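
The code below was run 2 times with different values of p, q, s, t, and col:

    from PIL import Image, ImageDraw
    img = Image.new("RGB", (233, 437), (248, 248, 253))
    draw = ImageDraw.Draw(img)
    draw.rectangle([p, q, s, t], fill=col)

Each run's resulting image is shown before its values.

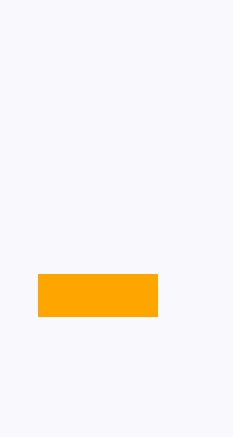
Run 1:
p = 38, q = 274, s = 157, t = 316, col = 'orange'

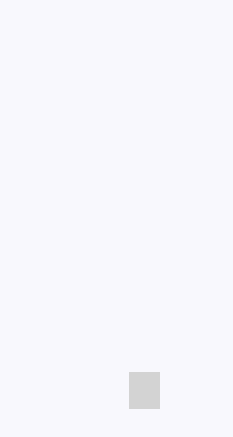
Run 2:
p = 129
q = 372
s = 159
t = 408
col = 'lightgray'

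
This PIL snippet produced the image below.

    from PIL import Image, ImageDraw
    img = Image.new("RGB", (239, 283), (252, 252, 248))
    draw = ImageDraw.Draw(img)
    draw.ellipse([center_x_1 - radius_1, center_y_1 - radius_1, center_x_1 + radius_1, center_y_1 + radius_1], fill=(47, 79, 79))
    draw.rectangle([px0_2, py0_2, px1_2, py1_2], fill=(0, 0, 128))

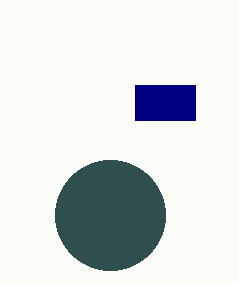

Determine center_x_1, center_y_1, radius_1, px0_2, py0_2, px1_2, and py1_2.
center_x_1 = 110
center_y_1 = 215
radius_1 = 55
px0_2 = 135
py0_2 = 85
px1_2 = 195
py1_2 = 120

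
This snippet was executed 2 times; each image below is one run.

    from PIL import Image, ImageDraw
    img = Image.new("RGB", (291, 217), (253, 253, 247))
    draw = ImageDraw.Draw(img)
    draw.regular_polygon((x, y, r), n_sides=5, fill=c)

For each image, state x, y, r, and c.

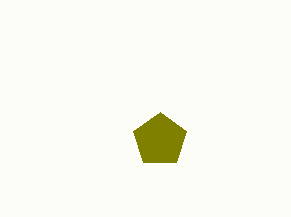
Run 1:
x = 160
y = 140
r = 28
c = 'olive'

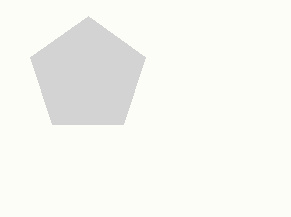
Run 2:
x = 88, y = 76, r = 60, c = 'lightgray'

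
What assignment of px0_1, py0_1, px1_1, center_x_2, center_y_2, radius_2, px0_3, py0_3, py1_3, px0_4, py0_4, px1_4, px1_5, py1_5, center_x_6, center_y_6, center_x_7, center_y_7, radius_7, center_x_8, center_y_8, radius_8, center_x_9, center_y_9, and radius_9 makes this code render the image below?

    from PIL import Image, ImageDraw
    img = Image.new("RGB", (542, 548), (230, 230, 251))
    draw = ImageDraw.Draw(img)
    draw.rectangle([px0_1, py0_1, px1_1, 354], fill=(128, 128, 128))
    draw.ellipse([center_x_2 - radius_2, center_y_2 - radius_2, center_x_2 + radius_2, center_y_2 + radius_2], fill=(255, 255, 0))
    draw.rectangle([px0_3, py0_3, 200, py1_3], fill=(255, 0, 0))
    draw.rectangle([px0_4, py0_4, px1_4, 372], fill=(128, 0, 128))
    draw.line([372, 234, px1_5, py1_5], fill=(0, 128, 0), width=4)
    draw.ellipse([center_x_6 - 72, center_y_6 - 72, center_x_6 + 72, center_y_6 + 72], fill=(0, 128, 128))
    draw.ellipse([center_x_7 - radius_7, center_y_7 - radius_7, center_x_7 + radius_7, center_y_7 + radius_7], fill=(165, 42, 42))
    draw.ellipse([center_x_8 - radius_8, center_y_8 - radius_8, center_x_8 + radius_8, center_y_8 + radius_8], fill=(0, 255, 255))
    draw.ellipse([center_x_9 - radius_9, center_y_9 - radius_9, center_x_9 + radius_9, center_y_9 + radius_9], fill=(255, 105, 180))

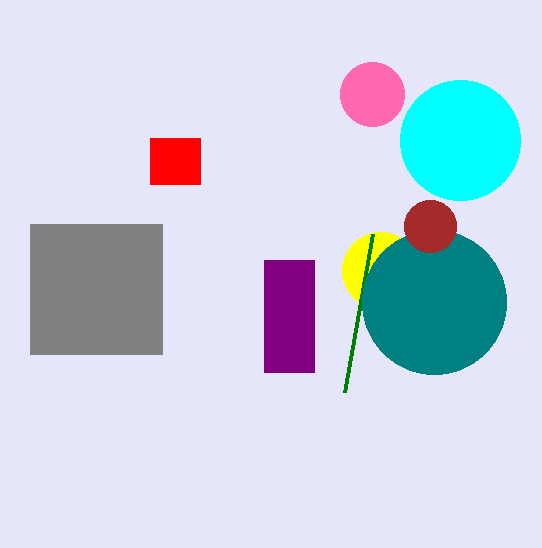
px0_1 = 30; py0_1 = 224; px1_1 = 162; center_x_2 = 380; center_y_2 = 270; radius_2 = 38; px0_3 = 150; py0_3 = 138; py1_3 = 184; px0_4 = 264; py0_4 = 260; px1_4 = 314; px1_5 = 344; py1_5 = 392; center_x_6 = 434; center_y_6 = 302; center_x_7 = 430; center_y_7 = 226; radius_7 = 26; center_x_8 = 460; center_y_8 = 140; radius_8 = 60; center_x_9 = 372; center_y_9 = 94; radius_9 = 32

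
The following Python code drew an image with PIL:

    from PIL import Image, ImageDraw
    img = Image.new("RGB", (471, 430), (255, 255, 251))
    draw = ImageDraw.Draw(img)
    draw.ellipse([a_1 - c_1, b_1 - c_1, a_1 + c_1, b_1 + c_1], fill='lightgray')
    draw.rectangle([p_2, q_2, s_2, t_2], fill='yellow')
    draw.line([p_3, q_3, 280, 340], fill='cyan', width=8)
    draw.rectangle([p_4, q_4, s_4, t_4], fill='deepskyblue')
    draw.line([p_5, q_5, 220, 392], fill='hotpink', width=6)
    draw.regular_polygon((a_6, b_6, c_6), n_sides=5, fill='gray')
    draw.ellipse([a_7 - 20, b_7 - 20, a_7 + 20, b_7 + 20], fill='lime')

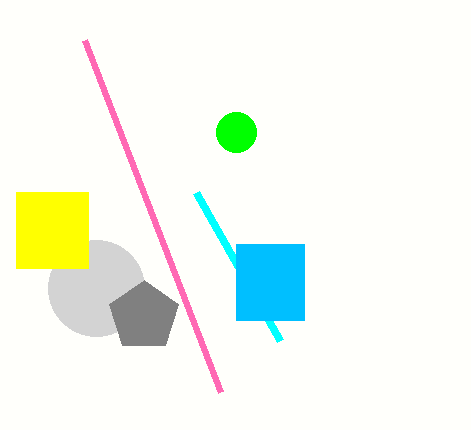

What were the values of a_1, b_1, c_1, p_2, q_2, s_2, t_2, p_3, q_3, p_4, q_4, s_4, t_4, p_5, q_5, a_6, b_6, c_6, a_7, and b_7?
a_1 = 96, b_1 = 288, c_1 = 48, p_2 = 16, q_2 = 192, s_2 = 88, t_2 = 268, p_3 = 196, q_3 = 192, p_4 = 236, q_4 = 244, s_4 = 304, t_4 = 320, p_5 = 84, q_5 = 40, a_6 = 144, b_6 = 316, c_6 = 36, a_7 = 236, b_7 = 132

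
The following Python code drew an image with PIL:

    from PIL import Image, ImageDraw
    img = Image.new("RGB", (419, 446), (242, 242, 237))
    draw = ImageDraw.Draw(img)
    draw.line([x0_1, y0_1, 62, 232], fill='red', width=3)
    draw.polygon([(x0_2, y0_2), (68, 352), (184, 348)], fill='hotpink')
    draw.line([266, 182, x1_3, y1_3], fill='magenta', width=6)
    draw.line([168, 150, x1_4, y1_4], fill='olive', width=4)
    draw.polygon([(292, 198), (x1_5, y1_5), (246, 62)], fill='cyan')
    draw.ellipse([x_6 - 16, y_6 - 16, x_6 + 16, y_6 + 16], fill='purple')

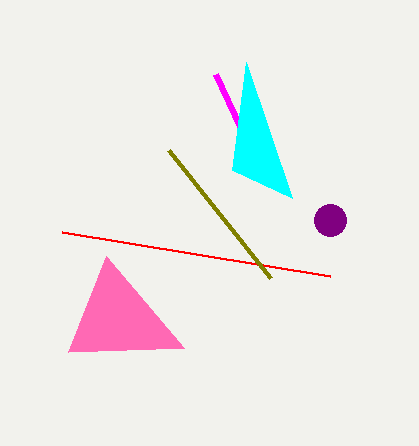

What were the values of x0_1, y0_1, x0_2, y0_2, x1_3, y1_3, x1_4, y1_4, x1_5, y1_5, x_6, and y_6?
x0_1 = 330; y0_1 = 276; x0_2 = 106; y0_2 = 256; x1_3 = 216; y1_3 = 74; x1_4 = 270; y1_4 = 278; x1_5 = 232; y1_5 = 170; x_6 = 330; y_6 = 220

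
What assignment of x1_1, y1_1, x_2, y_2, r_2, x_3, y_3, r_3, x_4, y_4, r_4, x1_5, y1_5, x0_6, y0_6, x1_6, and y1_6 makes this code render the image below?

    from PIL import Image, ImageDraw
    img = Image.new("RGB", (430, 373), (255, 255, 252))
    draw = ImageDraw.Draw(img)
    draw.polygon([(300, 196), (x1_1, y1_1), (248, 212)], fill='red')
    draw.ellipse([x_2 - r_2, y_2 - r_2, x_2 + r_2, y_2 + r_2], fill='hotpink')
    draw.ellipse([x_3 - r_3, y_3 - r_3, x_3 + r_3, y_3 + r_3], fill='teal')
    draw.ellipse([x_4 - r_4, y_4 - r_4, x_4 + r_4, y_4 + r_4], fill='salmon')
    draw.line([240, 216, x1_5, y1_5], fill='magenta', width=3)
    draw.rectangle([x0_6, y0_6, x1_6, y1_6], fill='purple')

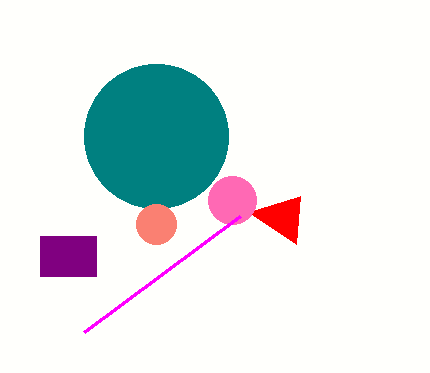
x1_1 = 296; y1_1 = 244; x_2 = 232; y_2 = 200; r_2 = 24; x_3 = 156; y_3 = 136; r_3 = 72; x_4 = 156; y_4 = 224; r_4 = 20; x1_5 = 84; y1_5 = 332; x0_6 = 40; y0_6 = 236; x1_6 = 96; y1_6 = 276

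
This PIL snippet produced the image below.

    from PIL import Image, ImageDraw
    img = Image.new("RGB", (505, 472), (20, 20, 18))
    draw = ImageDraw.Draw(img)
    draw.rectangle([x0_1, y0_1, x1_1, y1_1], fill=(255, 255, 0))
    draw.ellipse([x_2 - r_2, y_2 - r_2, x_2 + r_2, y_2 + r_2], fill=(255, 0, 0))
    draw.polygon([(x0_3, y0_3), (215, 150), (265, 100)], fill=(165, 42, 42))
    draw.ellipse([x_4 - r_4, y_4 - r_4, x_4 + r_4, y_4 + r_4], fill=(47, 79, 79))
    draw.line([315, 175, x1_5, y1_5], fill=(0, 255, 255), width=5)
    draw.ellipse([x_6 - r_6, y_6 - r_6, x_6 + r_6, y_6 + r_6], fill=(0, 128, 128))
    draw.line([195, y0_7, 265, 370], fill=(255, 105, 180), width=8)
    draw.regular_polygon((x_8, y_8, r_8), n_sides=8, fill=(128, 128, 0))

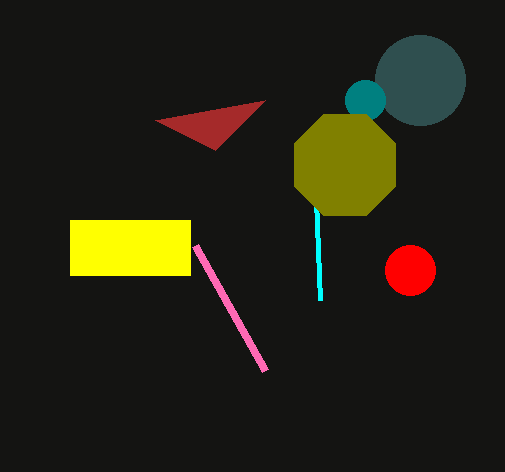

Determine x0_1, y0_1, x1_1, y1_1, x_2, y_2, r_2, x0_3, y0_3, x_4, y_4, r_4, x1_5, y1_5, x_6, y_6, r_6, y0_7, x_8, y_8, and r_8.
x0_1 = 70; y0_1 = 220; x1_1 = 190; y1_1 = 275; x_2 = 410; y_2 = 270; r_2 = 25; x0_3 = 155; y0_3 = 120; x_4 = 420; y_4 = 80; r_4 = 45; x1_5 = 320; y1_5 = 300; x_6 = 365; y_6 = 100; r_6 = 20; y0_7 = 245; x_8 = 345; y_8 = 165; r_8 = 55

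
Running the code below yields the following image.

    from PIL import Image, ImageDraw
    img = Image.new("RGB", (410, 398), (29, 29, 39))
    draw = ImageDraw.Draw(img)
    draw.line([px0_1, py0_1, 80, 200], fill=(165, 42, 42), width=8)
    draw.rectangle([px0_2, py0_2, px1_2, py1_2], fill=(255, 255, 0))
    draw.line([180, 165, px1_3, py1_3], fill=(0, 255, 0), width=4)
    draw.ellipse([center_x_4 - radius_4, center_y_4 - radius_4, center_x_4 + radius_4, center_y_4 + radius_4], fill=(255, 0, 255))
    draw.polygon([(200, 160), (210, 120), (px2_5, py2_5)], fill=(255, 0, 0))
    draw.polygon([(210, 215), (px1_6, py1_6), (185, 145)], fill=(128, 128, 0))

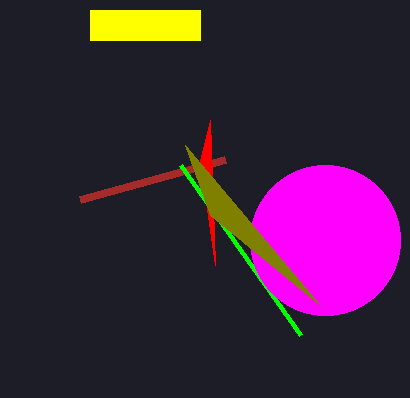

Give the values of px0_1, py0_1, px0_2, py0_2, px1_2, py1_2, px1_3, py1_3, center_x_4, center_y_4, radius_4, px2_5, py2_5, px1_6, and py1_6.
px0_1 = 225; py0_1 = 160; px0_2 = 90; py0_2 = 10; px1_2 = 200; py1_2 = 40; px1_3 = 300; py1_3 = 335; center_x_4 = 325; center_y_4 = 240; radius_4 = 75; px2_5 = 215; py2_5 = 265; px1_6 = 320; py1_6 = 305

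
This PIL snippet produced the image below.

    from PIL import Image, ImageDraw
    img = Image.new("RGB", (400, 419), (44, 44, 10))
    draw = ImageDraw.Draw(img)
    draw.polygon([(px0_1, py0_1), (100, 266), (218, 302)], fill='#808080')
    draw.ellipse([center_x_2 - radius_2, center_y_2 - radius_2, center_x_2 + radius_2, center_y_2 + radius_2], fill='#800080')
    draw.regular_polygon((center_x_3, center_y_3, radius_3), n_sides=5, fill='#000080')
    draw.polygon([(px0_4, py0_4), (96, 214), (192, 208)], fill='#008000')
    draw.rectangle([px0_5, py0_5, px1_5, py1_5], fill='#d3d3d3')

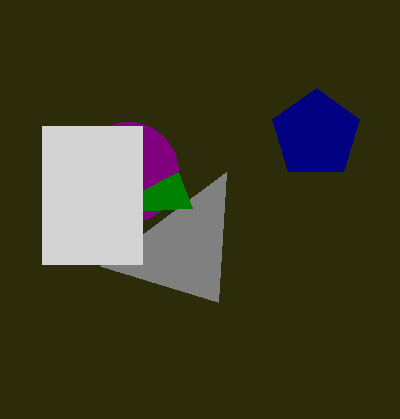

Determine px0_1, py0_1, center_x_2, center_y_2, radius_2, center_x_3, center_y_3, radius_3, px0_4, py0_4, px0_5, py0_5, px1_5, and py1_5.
px0_1 = 226
py0_1 = 172
center_x_2 = 128
center_y_2 = 172
radius_2 = 50
center_x_3 = 316
center_y_3 = 134
radius_3 = 46
px0_4 = 178
py0_4 = 172
px0_5 = 42
py0_5 = 126
px1_5 = 142
py1_5 = 264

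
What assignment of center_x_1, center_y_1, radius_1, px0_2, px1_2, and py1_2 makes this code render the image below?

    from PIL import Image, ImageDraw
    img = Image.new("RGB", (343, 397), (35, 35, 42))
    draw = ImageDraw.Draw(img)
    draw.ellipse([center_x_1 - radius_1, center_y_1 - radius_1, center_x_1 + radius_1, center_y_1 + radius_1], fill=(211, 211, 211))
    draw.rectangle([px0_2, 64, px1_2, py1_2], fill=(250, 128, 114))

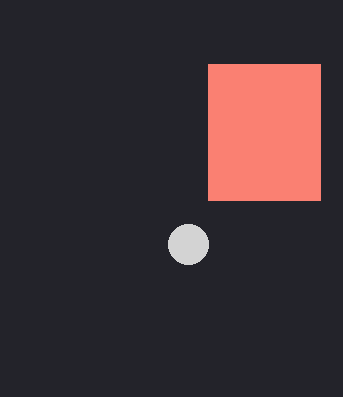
center_x_1 = 188
center_y_1 = 244
radius_1 = 20
px0_2 = 208
px1_2 = 320
py1_2 = 200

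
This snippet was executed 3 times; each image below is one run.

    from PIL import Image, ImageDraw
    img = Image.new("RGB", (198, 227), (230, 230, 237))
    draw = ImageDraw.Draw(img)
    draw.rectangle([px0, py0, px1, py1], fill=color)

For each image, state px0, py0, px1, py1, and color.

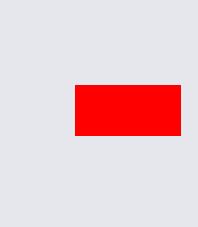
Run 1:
px0 = 75, py0 = 85, px1 = 180, py1 = 135, color = 'red'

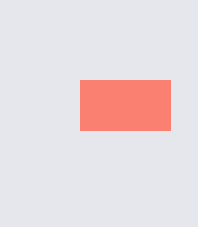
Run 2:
px0 = 80, py0 = 80, px1 = 170, py1 = 130, color = 'salmon'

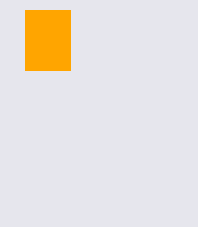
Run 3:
px0 = 25; py0 = 10; px1 = 70; py1 = 70; color = 'orange'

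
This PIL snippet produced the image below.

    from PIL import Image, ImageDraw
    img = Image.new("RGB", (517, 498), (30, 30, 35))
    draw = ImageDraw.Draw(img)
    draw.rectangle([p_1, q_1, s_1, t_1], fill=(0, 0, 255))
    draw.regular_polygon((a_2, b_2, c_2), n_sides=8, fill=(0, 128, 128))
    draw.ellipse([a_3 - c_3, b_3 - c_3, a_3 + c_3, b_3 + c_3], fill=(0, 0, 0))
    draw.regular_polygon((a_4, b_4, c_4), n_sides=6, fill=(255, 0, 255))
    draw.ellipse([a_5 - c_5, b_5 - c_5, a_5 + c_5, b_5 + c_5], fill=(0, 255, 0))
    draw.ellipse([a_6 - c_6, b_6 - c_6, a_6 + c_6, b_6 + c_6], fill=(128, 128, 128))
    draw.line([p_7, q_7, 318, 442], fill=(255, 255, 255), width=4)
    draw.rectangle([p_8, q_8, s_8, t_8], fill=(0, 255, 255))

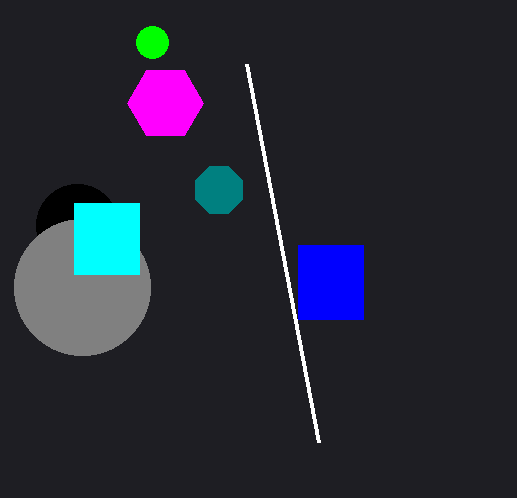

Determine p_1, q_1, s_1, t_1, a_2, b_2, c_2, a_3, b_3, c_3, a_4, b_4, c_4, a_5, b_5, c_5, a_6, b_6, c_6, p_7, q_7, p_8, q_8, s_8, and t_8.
p_1 = 298, q_1 = 245, s_1 = 363, t_1 = 319, a_2 = 219, b_2 = 190, c_2 = 25, a_3 = 77, b_3 = 225, c_3 = 41, a_4 = 165, b_4 = 103, c_4 = 38, a_5 = 152, b_5 = 42, c_5 = 16, a_6 = 82, b_6 = 287, c_6 = 68, p_7 = 246, q_7 = 64, p_8 = 74, q_8 = 203, s_8 = 139, t_8 = 274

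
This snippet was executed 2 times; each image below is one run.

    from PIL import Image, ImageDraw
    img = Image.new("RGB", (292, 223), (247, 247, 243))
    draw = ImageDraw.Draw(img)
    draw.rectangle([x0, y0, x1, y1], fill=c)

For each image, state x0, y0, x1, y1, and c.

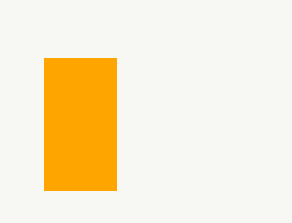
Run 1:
x0 = 44
y0 = 58
x1 = 116
y1 = 190
c = 'orange'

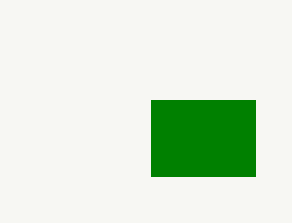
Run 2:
x0 = 151; y0 = 100; x1 = 255; y1 = 176; c = 'green'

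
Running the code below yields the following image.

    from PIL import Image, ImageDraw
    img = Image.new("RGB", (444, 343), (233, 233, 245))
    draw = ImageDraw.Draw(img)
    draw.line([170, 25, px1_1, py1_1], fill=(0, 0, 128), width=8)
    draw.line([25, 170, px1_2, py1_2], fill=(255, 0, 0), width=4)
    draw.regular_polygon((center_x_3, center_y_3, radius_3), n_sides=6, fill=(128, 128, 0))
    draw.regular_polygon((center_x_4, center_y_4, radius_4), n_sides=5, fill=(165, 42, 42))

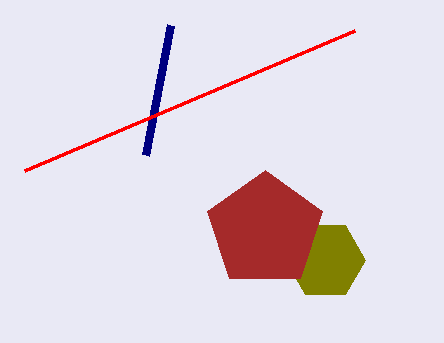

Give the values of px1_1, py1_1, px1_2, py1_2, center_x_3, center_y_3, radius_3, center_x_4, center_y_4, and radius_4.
px1_1 = 145, py1_1 = 155, px1_2 = 355, py1_2 = 30, center_x_3 = 325, center_y_3 = 260, radius_3 = 40, center_x_4 = 265, center_y_4 = 230, radius_4 = 60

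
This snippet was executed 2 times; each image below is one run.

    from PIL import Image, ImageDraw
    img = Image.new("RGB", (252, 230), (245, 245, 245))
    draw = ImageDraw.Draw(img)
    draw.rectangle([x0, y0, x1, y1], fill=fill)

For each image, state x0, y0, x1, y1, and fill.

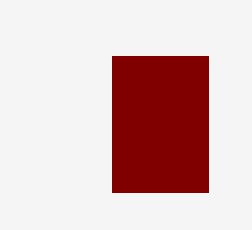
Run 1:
x0 = 112, y0 = 56, x1 = 208, y1 = 192, fill = 'maroon'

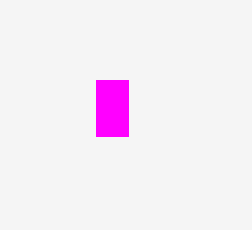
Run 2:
x0 = 96, y0 = 80, x1 = 128, y1 = 136, fill = 'magenta'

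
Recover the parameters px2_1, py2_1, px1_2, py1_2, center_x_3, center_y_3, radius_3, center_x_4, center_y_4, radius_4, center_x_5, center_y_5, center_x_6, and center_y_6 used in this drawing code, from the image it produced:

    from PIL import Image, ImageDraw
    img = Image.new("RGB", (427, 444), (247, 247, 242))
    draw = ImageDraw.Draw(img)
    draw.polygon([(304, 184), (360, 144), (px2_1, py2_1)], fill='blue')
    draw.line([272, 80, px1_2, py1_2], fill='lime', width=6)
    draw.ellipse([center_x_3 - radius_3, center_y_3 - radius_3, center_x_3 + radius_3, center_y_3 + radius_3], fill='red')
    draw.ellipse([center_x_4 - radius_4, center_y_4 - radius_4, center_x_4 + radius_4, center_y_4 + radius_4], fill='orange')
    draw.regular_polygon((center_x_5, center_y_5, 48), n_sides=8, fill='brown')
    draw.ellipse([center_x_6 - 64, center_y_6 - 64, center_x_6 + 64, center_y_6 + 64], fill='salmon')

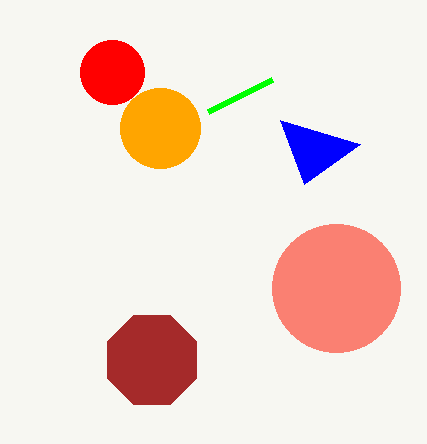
px2_1 = 280, py2_1 = 120, px1_2 = 208, py1_2 = 112, center_x_3 = 112, center_y_3 = 72, radius_3 = 32, center_x_4 = 160, center_y_4 = 128, radius_4 = 40, center_x_5 = 152, center_y_5 = 360, center_x_6 = 336, center_y_6 = 288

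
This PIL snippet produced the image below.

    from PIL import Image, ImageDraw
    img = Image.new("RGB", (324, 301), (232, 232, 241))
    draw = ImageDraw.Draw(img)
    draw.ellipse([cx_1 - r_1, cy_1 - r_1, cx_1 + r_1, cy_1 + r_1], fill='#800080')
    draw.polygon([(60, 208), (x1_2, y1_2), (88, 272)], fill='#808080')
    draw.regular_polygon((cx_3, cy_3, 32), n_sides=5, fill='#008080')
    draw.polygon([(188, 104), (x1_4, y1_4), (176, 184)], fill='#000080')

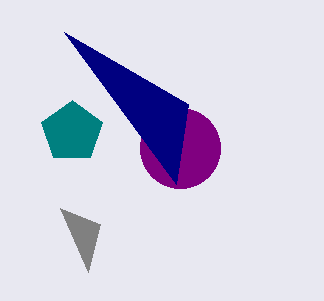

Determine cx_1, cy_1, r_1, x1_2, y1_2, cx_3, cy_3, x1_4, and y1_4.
cx_1 = 180
cy_1 = 148
r_1 = 40
x1_2 = 100
y1_2 = 224
cx_3 = 72
cy_3 = 132
x1_4 = 64
y1_4 = 32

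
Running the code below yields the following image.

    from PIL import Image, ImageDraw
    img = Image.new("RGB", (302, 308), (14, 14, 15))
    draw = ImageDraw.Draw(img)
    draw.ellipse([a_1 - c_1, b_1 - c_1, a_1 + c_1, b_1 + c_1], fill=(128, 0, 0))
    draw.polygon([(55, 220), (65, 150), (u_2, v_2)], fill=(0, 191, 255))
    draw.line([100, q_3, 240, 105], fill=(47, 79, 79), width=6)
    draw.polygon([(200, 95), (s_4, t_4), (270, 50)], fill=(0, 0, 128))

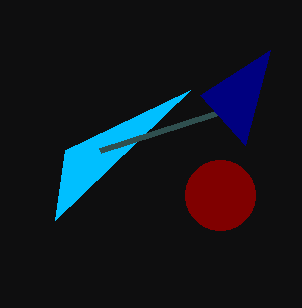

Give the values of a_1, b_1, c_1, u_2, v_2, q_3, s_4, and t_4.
a_1 = 220
b_1 = 195
c_1 = 35
u_2 = 190
v_2 = 90
q_3 = 150
s_4 = 245
t_4 = 145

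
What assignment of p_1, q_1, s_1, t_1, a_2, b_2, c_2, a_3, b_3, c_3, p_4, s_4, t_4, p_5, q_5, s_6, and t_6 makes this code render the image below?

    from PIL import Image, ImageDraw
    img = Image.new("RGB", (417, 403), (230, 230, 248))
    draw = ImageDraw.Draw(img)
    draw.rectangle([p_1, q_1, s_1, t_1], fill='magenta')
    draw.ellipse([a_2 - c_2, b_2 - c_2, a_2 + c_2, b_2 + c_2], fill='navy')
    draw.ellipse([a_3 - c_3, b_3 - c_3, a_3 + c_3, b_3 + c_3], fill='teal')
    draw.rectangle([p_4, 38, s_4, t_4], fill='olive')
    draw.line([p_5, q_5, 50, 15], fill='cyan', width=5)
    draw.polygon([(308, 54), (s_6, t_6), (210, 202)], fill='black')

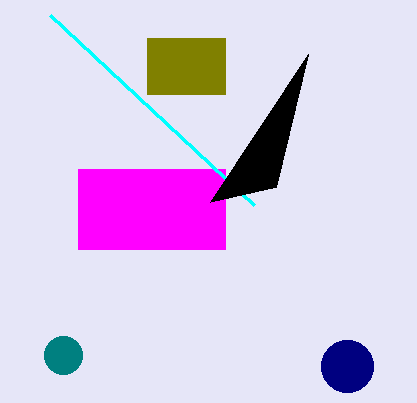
p_1 = 78
q_1 = 169
s_1 = 225
t_1 = 249
a_2 = 347
b_2 = 366
c_2 = 26
a_3 = 63
b_3 = 355
c_3 = 19
p_4 = 147
s_4 = 225
t_4 = 94
p_5 = 254
q_5 = 205
s_6 = 276
t_6 = 187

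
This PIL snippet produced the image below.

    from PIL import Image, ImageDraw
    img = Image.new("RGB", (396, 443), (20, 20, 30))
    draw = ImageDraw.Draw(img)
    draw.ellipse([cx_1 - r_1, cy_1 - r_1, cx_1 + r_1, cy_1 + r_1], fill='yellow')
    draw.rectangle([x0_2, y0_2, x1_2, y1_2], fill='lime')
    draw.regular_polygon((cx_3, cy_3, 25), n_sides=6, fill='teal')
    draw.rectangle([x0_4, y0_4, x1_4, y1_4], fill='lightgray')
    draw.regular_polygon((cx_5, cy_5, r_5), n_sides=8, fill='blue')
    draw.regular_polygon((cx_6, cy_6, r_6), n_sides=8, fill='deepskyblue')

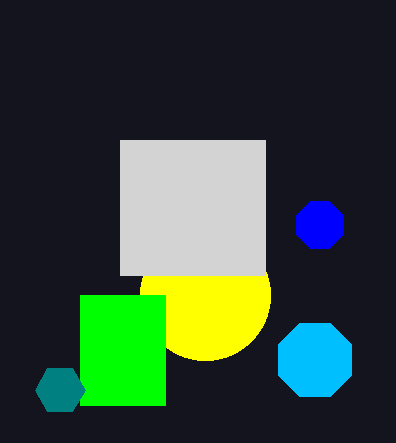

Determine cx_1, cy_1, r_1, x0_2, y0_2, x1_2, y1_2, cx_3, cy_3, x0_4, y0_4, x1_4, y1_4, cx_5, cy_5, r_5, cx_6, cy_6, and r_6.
cx_1 = 205; cy_1 = 295; r_1 = 65; x0_2 = 80; y0_2 = 295; x1_2 = 165; y1_2 = 405; cx_3 = 60; cy_3 = 390; x0_4 = 120; y0_4 = 140; x1_4 = 265; y1_4 = 275; cx_5 = 320; cy_5 = 225; r_5 = 25; cx_6 = 315; cy_6 = 360; r_6 = 40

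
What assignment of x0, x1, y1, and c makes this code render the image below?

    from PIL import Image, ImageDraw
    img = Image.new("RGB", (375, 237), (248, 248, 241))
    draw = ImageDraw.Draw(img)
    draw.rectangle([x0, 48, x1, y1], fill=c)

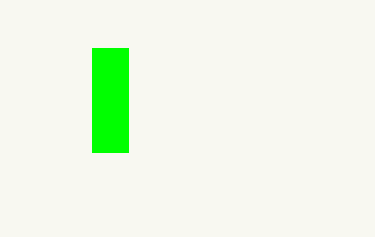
x0 = 92; x1 = 128; y1 = 152; c = 'lime'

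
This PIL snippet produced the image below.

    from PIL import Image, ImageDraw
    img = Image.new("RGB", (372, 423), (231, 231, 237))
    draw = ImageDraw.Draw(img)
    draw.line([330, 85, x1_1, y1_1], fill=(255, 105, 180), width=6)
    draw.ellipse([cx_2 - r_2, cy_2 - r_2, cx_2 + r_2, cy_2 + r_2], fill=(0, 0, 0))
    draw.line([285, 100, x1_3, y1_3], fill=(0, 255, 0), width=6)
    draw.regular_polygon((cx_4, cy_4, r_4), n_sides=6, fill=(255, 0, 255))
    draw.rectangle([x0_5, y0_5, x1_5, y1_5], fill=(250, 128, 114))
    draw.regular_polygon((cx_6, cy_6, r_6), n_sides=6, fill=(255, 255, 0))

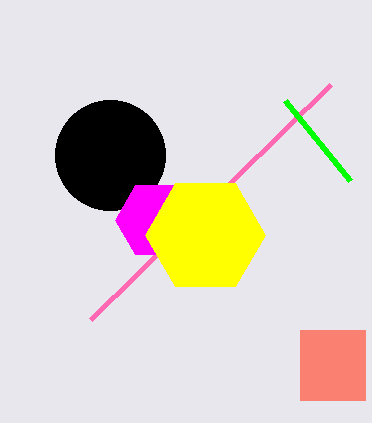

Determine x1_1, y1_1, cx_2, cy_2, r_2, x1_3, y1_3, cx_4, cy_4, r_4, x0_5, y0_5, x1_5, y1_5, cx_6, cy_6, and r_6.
x1_1 = 90
y1_1 = 320
cx_2 = 110
cy_2 = 155
r_2 = 55
x1_3 = 350
y1_3 = 180
cx_4 = 155
cy_4 = 220
r_4 = 40
x0_5 = 300
y0_5 = 330
x1_5 = 365
y1_5 = 400
cx_6 = 205
cy_6 = 235
r_6 = 60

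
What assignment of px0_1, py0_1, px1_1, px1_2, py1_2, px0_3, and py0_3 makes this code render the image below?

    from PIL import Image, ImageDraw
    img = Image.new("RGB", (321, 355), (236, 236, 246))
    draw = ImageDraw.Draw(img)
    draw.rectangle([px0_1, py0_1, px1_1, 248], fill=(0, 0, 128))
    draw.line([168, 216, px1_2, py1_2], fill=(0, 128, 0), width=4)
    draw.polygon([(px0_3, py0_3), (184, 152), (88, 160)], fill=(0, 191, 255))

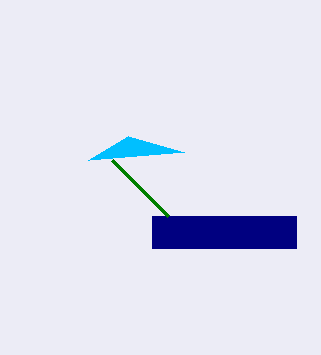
px0_1 = 152, py0_1 = 216, px1_1 = 296, px1_2 = 112, py1_2 = 160, px0_3 = 128, py0_3 = 136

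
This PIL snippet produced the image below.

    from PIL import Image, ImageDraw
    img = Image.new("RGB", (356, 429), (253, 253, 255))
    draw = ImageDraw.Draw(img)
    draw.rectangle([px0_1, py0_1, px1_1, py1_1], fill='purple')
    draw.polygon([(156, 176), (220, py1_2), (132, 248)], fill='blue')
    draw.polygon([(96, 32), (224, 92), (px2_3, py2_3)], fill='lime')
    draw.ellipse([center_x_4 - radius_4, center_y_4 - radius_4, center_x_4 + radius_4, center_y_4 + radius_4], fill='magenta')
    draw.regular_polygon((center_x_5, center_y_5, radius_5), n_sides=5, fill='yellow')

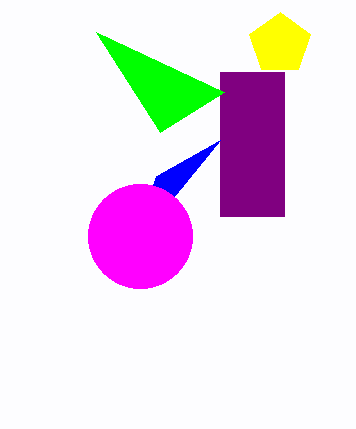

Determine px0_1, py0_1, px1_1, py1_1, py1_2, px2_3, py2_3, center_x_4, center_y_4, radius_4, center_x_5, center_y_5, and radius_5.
px0_1 = 220
py0_1 = 72
px1_1 = 284
py1_1 = 216
py1_2 = 140
px2_3 = 160
py2_3 = 132
center_x_4 = 140
center_y_4 = 236
radius_4 = 52
center_x_5 = 280
center_y_5 = 44
radius_5 = 32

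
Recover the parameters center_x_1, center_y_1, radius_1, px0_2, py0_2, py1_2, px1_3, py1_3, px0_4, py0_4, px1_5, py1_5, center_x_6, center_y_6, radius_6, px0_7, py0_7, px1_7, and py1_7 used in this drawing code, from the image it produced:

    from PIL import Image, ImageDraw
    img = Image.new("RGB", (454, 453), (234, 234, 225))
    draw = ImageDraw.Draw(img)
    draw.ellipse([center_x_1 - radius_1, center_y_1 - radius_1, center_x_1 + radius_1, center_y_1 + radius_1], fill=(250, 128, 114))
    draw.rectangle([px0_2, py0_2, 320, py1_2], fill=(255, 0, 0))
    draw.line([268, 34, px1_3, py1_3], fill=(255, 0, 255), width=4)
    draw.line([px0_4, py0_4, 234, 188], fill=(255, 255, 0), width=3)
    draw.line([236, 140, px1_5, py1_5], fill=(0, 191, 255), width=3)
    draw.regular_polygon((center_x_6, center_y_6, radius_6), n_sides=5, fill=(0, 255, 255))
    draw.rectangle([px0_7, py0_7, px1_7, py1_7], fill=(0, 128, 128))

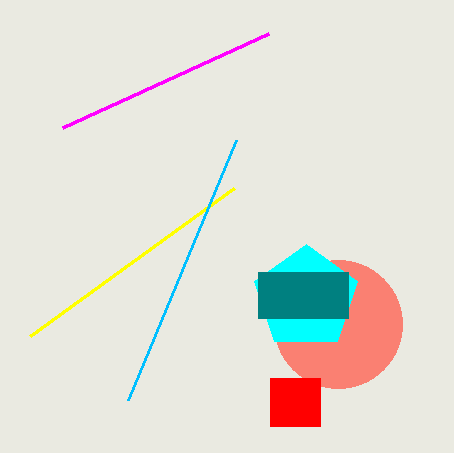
center_x_1 = 338, center_y_1 = 324, radius_1 = 64, px0_2 = 270, py0_2 = 378, py1_2 = 426, px1_3 = 62, py1_3 = 128, px0_4 = 30, py0_4 = 336, px1_5 = 128, py1_5 = 400, center_x_6 = 306, center_y_6 = 298, radius_6 = 54, px0_7 = 258, py0_7 = 272, px1_7 = 348, py1_7 = 318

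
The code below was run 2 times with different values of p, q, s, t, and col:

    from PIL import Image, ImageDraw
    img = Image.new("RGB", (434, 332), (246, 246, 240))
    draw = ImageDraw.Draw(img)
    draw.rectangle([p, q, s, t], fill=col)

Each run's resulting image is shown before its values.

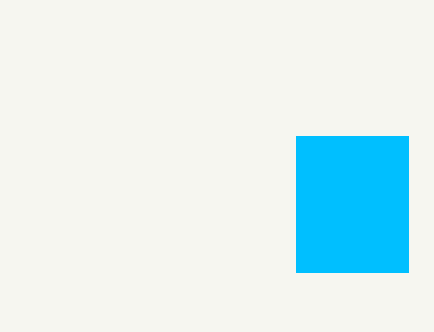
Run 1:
p = 296, q = 136, s = 408, t = 272, col = 'deepskyblue'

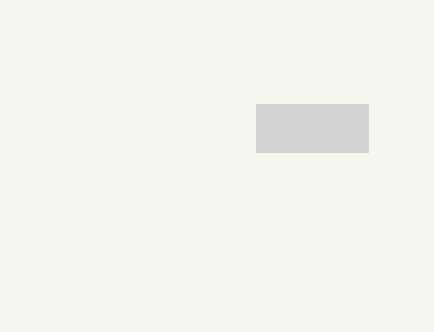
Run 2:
p = 256, q = 104, s = 368, t = 152, col = 'lightgray'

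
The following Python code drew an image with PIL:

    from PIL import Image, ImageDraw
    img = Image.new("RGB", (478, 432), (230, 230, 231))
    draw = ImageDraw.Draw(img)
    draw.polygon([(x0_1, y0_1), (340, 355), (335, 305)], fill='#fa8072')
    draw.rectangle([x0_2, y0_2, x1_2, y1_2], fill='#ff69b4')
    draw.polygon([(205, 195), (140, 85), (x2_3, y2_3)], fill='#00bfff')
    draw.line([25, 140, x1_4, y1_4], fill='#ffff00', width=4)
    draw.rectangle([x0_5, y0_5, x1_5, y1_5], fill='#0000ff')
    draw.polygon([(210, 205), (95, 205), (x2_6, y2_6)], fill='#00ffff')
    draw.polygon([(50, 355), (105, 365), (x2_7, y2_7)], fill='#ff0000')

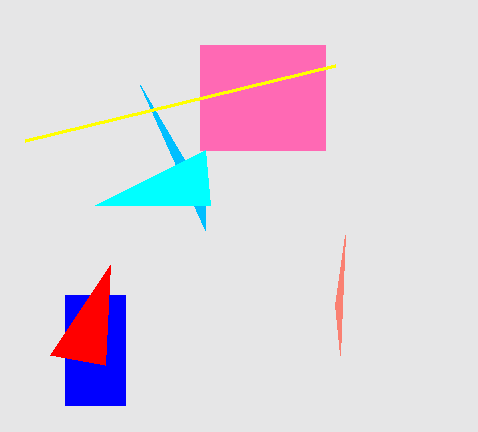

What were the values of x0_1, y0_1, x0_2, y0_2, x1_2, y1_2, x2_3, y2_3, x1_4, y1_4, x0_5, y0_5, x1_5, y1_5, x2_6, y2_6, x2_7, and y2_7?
x0_1 = 345; y0_1 = 235; x0_2 = 200; y0_2 = 45; x1_2 = 325; y1_2 = 150; x2_3 = 205; y2_3 = 230; x1_4 = 335; y1_4 = 65; x0_5 = 65; y0_5 = 295; x1_5 = 125; y1_5 = 405; x2_6 = 205; y2_6 = 150; x2_7 = 110; y2_7 = 265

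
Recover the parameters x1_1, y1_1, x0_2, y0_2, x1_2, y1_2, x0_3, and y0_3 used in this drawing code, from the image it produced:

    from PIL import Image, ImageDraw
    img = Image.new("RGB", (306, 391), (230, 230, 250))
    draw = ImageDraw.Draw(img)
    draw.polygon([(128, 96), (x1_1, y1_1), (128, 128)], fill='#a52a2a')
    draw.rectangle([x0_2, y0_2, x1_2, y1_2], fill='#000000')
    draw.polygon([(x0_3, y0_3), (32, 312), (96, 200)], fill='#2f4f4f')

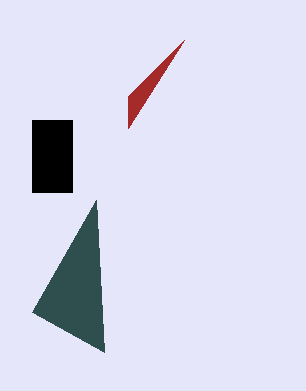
x1_1 = 184, y1_1 = 40, x0_2 = 32, y0_2 = 120, x1_2 = 72, y1_2 = 192, x0_3 = 104, y0_3 = 352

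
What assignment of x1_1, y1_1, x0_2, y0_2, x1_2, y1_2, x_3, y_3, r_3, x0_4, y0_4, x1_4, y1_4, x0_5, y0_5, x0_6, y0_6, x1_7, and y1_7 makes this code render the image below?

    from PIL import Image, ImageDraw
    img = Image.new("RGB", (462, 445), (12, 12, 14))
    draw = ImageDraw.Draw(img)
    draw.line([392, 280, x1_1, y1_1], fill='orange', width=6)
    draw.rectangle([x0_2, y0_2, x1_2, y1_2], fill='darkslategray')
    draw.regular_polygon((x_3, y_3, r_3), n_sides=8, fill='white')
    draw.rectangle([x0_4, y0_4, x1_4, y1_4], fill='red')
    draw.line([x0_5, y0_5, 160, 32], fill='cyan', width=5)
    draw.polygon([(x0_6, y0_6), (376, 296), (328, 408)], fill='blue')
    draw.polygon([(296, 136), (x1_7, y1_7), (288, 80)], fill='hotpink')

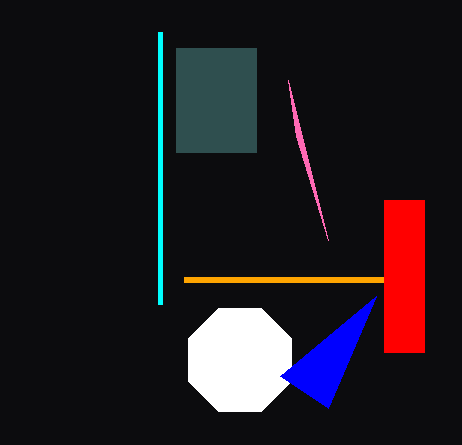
x1_1 = 184; y1_1 = 280; x0_2 = 176; y0_2 = 48; x1_2 = 256; y1_2 = 152; x_3 = 240; y_3 = 360; r_3 = 56; x0_4 = 384; y0_4 = 200; x1_4 = 424; y1_4 = 352; x0_5 = 160; y0_5 = 304; x0_6 = 280; y0_6 = 376; x1_7 = 328; y1_7 = 240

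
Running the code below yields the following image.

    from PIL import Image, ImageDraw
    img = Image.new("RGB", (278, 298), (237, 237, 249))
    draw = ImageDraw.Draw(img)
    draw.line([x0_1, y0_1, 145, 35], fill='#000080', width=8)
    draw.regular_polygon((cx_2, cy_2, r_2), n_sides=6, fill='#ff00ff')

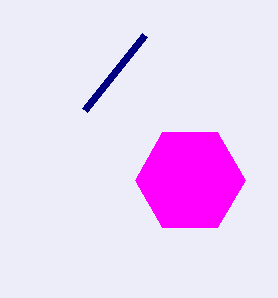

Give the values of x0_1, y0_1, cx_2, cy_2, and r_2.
x0_1 = 85; y0_1 = 110; cx_2 = 190; cy_2 = 180; r_2 = 55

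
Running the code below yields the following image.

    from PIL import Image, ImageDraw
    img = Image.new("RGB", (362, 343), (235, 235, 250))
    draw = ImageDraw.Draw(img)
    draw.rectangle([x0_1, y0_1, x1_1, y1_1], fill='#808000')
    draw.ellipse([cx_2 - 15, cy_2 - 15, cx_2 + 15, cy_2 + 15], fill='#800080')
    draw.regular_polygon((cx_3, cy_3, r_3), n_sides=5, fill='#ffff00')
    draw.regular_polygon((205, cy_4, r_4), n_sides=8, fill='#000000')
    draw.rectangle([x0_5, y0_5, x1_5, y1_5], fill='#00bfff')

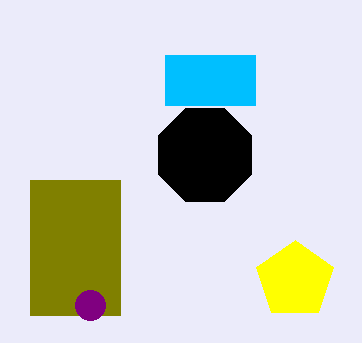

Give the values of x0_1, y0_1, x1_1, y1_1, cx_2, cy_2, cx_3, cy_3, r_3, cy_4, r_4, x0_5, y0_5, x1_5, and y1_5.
x0_1 = 30; y0_1 = 180; x1_1 = 120; y1_1 = 315; cx_2 = 90; cy_2 = 305; cx_3 = 295; cy_3 = 280; r_3 = 40; cy_4 = 155; r_4 = 50; x0_5 = 165; y0_5 = 55; x1_5 = 255; y1_5 = 105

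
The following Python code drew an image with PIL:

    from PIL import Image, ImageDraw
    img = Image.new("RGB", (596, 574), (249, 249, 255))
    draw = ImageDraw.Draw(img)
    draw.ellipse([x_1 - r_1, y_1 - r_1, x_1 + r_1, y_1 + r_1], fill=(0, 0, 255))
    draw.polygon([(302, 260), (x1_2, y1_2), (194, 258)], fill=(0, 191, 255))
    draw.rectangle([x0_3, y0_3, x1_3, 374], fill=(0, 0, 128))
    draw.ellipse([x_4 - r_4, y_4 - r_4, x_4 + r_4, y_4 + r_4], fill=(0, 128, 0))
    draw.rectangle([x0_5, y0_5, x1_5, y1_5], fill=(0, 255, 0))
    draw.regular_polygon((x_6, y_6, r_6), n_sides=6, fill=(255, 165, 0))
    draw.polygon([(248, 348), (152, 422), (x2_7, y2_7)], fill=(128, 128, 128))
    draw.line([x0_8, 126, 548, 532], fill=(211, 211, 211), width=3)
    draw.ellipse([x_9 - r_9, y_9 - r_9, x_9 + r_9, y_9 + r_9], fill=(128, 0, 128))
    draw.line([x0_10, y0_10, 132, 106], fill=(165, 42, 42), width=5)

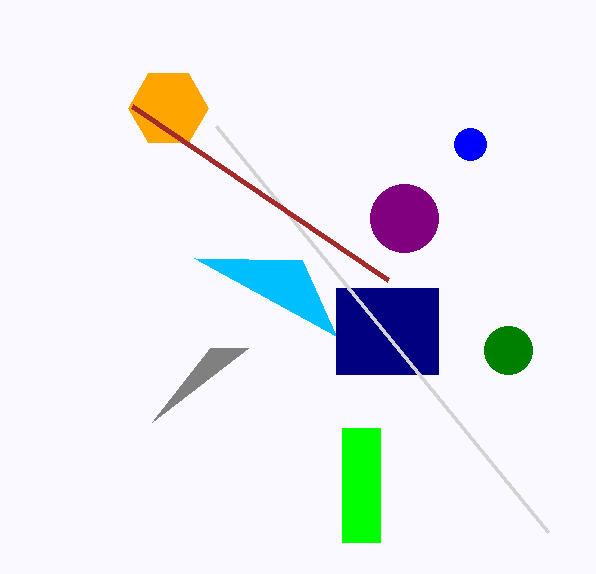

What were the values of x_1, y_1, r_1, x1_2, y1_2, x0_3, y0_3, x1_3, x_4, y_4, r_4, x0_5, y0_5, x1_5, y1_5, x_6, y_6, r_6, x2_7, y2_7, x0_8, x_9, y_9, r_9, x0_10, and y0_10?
x_1 = 470; y_1 = 144; r_1 = 16; x1_2 = 336; y1_2 = 336; x0_3 = 336; y0_3 = 288; x1_3 = 438; x_4 = 508; y_4 = 350; r_4 = 24; x0_5 = 342; y0_5 = 428; x1_5 = 380; y1_5 = 542; x_6 = 168; y_6 = 108; r_6 = 40; x2_7 = 210; y2_7 = 348; x0_8 = 216; x_9 = 404; y_9 = 218; r_9 = 34; x0_10 = 388; y0_10 = 280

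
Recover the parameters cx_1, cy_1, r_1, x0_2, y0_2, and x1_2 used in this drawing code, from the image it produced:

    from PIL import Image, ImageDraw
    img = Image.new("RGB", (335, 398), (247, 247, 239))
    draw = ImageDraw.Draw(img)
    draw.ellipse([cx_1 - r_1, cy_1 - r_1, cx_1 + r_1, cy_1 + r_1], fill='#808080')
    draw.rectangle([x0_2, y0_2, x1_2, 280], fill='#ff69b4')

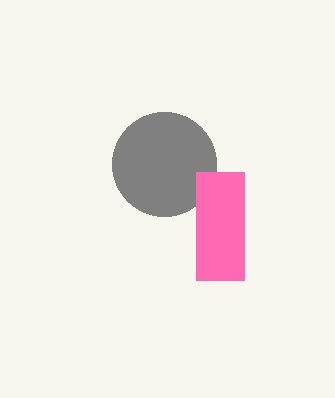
cx_1 = 164
cy_1 = 164
r_1 = 52
x0_2 = 196
y0_2 = 172
x1_2 = 244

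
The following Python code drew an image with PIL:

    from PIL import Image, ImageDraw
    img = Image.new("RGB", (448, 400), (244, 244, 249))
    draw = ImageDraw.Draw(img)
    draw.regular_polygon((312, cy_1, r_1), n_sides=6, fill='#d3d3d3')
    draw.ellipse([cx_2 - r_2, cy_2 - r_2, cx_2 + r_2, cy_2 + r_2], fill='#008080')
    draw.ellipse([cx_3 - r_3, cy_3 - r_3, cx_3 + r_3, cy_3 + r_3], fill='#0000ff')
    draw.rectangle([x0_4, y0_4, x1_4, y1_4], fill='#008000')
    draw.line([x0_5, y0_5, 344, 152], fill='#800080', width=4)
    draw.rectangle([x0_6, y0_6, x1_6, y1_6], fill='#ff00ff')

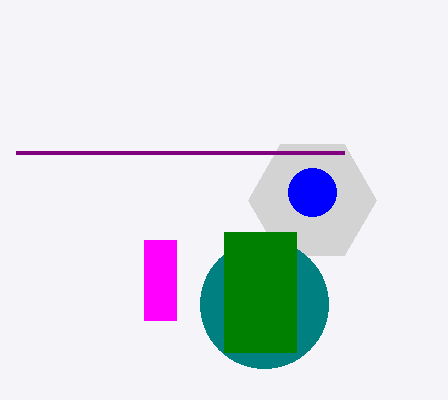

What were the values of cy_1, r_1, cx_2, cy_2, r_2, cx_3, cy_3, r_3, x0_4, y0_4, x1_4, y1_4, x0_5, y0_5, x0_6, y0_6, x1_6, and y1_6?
cy_1 = 200, r_1 = 64, cx_2 = 264, cy_2 = 304, r_2 = 64, cx_3 = 312, cy_3 = 192, r_3 = 24, x0_4 = 224, y0_4 = 232, x1_4 = 296, y1_4 = 352, x0_5 = 16, y0_5 = 152, x0_6 = 144, y0_6 = 240, x1_6 = 176, y1_6 = 320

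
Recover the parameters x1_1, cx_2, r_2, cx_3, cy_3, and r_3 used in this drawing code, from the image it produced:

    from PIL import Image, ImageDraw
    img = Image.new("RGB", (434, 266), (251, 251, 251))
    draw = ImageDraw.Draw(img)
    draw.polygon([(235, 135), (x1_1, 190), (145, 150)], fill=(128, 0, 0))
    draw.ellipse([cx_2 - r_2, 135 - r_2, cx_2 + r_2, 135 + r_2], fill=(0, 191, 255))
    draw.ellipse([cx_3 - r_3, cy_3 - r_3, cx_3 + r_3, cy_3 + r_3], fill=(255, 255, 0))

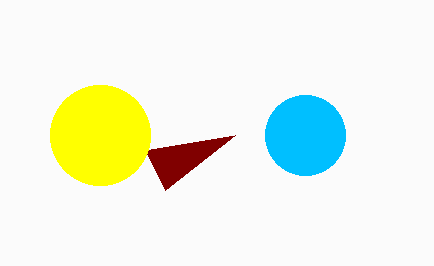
x1_1 = 165
cx_2 = 305
r_2 = 40
cx_3 = 100
cy_3 = 135
r_3 = 50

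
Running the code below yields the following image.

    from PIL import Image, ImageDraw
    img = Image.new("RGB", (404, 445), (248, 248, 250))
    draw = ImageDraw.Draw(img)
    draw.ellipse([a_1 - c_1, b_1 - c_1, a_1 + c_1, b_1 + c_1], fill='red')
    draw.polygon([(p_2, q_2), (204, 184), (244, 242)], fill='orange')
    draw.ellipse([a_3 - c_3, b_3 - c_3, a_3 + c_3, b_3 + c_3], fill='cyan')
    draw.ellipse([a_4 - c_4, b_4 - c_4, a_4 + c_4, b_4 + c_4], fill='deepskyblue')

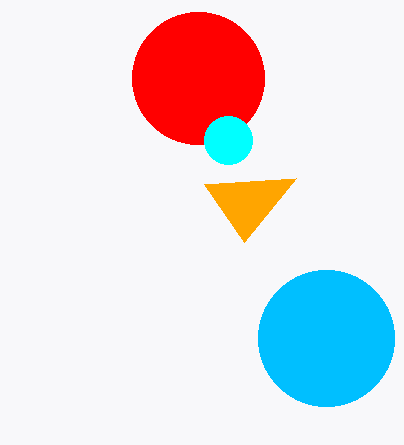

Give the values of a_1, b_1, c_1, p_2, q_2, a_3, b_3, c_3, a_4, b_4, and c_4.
a_1 = 198; b_1 = 78; c_1 = 66; p_2 = 296; q_2 = 178; a_3 = 228; b_3 = 140; c_3 = 24; a_4 = 326; b_4 = 338; c_4 = 68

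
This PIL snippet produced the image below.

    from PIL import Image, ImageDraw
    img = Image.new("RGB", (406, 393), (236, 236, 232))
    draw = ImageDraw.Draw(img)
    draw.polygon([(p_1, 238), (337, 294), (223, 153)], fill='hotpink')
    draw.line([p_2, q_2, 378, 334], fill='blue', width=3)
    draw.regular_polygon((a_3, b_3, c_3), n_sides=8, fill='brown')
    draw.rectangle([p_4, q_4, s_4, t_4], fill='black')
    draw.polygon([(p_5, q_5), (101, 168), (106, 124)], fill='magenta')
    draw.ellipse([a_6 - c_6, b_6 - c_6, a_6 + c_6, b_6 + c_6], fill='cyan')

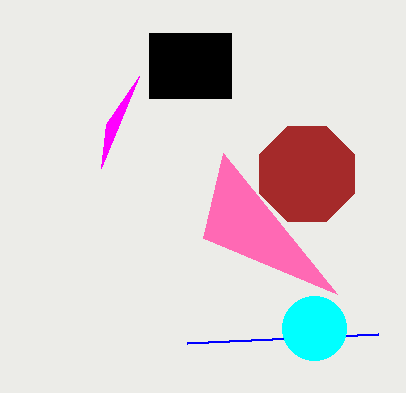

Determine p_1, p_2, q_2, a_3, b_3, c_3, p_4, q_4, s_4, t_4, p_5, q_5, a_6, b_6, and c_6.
p_1 = 203
p_2 = 187
q_2 = 343
a_3 = 307
b_3 = 174
c_3 = 51
p_4 = 149
q_4 = 33
s_4 = 231
t_4 = 98
p_5 = 139
q_5 = 76
a_6 = 314
b_6 = 328
c_6 = 32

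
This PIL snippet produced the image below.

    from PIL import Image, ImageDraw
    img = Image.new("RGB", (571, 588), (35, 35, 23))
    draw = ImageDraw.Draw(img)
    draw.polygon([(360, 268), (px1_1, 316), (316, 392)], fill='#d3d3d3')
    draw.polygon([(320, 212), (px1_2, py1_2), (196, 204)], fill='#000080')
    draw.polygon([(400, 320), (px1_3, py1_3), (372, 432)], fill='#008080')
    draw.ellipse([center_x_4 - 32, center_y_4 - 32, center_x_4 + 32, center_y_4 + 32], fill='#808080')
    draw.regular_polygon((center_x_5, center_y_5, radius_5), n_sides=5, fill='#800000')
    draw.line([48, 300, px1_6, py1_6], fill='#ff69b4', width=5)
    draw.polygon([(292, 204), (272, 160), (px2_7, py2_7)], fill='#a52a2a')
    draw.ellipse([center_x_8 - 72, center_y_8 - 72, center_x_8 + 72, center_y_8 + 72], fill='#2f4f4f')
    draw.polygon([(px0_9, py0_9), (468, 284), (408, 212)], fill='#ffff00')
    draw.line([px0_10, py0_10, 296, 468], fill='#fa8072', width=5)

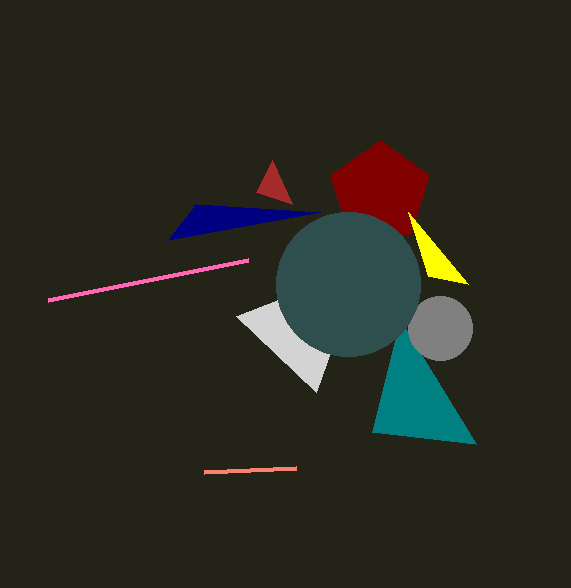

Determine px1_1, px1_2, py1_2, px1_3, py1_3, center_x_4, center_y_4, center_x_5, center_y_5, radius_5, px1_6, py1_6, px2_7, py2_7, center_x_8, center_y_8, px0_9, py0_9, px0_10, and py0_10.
px1_1 = 236, px1_2 = 168, py1_2 = 240, px1_3 = 476, py1_3 = 444, center_x_4 = 440, center_y_4 = 328, center_x_5 = 380, center_y_5 = 192, radius_5 = 52, px1_6 = 248, py1_6 = 260, px2_7 = 256, py2_7 = 192, center_x_8 = 348, center_y_8 = 284, px0_9 = 428, py0_9 = 276, px0_10 = 204, py0_10 = 472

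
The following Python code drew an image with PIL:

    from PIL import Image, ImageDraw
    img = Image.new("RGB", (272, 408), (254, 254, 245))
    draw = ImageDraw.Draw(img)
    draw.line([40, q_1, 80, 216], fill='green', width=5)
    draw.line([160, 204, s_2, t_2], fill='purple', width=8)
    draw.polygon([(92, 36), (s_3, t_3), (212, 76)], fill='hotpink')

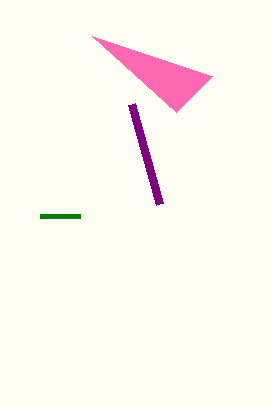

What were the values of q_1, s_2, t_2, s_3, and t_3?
q_1 = 216
s_2 = 132
t_2 = 104
s_3 = 176
t_3 = 112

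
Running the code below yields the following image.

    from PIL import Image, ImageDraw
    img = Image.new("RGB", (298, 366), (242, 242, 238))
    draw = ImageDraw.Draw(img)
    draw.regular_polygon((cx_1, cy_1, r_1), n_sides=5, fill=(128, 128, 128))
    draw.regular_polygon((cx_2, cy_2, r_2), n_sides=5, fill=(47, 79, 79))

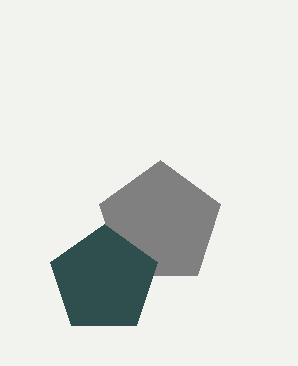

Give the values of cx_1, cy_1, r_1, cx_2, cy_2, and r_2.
cx_1 = 160, cy_1 = 224, r_1 = 64, cx_2 = 104, cy_2 = 280, r_2 = 56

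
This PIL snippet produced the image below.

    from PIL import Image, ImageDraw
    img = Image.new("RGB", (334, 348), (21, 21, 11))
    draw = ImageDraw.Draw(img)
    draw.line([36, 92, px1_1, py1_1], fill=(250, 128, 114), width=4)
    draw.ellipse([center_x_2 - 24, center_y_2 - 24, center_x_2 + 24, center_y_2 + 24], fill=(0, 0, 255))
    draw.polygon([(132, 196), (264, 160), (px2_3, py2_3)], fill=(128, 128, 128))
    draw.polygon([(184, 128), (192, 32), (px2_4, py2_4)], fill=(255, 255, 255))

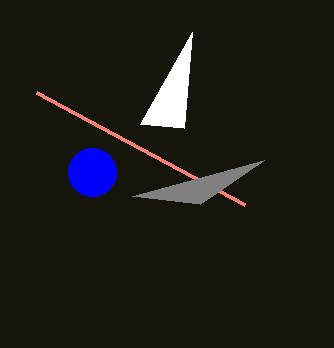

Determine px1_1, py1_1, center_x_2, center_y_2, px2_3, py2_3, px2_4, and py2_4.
px1_1 = 244, py1_1 = 204, center_x_2 = 92, center_y_2 = 172, px2_3 = 200, py2_3 = 204, px2_4 = 140, py2_4 = 124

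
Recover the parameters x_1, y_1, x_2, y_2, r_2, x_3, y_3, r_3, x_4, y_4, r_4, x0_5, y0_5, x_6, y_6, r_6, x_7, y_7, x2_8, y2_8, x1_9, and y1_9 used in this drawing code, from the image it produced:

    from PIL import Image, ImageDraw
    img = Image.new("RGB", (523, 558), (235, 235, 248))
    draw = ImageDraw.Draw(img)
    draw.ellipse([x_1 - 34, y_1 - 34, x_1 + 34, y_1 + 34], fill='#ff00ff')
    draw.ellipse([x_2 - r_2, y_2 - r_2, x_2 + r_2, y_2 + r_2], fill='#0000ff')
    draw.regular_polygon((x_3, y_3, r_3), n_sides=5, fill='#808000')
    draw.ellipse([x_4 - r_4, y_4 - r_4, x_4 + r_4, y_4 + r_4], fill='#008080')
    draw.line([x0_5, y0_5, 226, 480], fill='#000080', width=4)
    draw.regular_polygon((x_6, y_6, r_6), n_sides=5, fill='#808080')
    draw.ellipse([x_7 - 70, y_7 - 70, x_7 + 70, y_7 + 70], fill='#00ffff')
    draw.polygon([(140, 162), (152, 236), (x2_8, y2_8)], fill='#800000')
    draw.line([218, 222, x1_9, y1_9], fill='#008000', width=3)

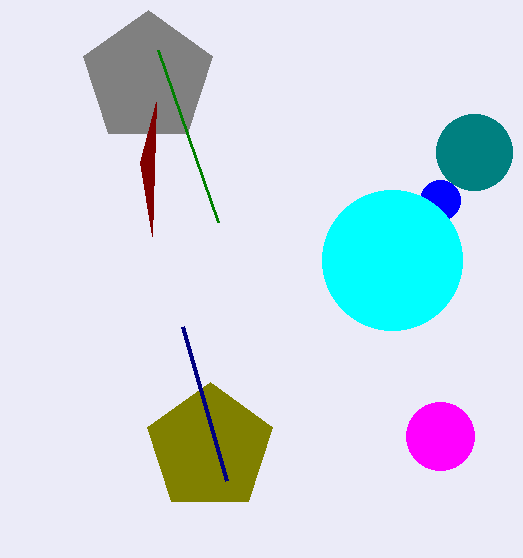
x_1 = 440
y_1 = 436
x_2 = 440
y_2 = 200
r_2 = 20
x_3 = 210
y_3 = 448
r_3 = 66
x_4 = 474
y_4 = 152
r_4 = 38
x0_5 = 182
y0_5 = 326
x_6 = 148
y_6 = 78
r_6 = 68
x_7 = 392
y_7 = 260
x2_8 = 156
y2_8 = 102
x1_9 = 158
y1_9 = 50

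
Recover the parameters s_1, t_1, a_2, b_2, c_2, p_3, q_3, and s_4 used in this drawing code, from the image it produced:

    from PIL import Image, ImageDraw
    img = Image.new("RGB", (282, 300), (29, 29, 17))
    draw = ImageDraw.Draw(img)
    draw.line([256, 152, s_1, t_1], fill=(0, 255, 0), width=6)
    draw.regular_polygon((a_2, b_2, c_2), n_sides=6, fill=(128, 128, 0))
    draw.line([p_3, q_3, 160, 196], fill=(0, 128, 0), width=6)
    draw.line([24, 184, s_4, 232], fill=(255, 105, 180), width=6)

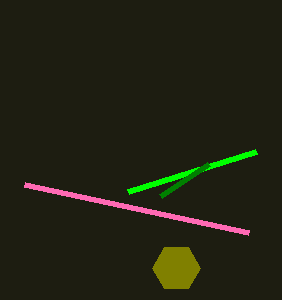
s_1 = 128, t_1 = 192, a_2 = 176, b_2 = 268, c_2 = 24, p_3 = 208, q_3 = 164, s_4 = 248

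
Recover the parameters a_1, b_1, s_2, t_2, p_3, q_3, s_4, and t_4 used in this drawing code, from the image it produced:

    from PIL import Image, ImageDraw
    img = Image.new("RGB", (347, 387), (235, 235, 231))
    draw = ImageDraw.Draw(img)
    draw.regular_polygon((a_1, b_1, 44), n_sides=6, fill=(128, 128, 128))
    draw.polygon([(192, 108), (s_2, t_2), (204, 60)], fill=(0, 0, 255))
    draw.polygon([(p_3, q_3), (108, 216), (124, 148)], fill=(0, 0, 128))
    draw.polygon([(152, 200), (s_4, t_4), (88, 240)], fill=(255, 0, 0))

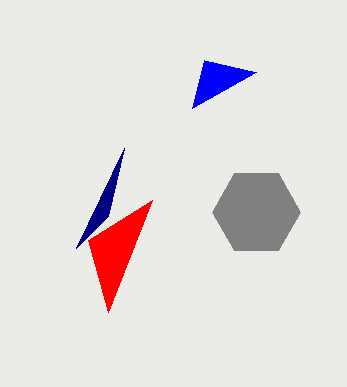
a_1 = 256; b_1 = 212; s_2 = 256; t_2 = 72; p_3 = 76; q_3 = 248; s_4 = 108; t_4 = 312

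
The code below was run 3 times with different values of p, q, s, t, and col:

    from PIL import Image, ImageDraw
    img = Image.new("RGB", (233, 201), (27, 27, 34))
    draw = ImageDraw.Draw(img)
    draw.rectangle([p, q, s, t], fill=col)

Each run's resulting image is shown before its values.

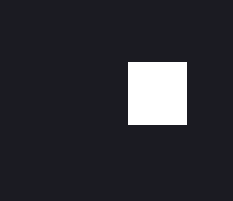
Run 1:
p = 128, q = 62, s = 186, t = 124, col = 'white'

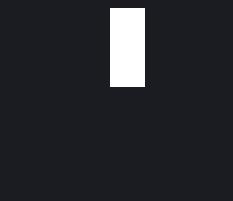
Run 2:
p = 110, q = 8, s = 144, t = 86, col = 'white'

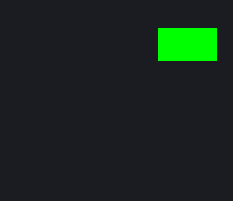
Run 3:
p = 158
q = 28
s = 216
t = 60
col = 'lime'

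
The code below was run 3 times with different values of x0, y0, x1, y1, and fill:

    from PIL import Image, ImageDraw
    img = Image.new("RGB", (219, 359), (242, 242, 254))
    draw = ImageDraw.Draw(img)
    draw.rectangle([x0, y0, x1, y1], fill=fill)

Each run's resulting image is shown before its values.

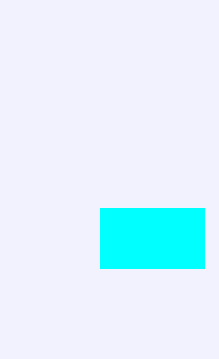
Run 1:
x0 = 100
y0 = 208
x1 = 204
y1 = 268
fill = 'cyan'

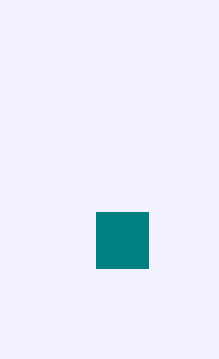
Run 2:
x0 = 96
y0 = 212
x1 = 148
y1 = 268
fill = 'teal'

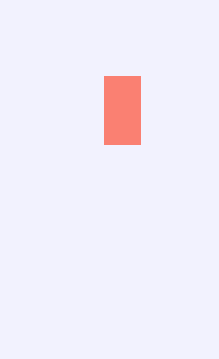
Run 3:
x0 = 104; y0 = 76; x1 = 140; y1 = 144; fill = 'salmon'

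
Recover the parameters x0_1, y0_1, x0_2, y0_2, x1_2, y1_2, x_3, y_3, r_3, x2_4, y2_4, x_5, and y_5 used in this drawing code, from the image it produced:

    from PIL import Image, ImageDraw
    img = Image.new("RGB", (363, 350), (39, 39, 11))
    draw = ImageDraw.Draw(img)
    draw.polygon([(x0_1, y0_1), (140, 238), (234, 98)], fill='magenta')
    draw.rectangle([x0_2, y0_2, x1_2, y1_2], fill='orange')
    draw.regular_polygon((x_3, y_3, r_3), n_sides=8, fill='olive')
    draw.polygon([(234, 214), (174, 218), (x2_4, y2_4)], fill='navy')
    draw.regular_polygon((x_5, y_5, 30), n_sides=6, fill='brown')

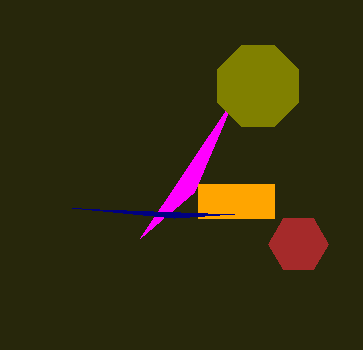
x0_1 = 194
y0_1 = 192
x0_2 = 198
y0_2 = 184
x1_2 = 274
y1_2 = 218
x_3 = 258
y_3 = 86
r_3 = 44
x2_4 = 72
y2_4 = 208
x_5 = 298
y_5 = 244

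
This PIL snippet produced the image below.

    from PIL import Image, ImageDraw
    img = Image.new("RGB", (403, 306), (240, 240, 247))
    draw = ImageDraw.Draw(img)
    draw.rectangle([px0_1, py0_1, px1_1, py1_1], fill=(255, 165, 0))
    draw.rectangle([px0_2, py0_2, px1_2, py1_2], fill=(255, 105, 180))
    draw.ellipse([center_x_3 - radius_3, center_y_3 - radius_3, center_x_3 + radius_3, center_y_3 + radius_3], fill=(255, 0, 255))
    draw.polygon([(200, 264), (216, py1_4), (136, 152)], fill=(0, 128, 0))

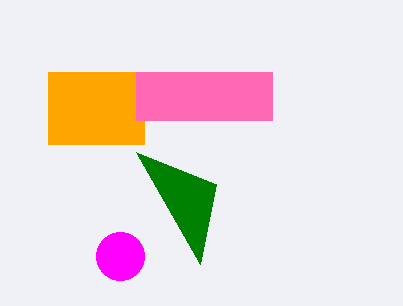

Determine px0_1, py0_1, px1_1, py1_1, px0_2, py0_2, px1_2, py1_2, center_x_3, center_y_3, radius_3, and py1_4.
px0_1 = 48; py0_1 = 72; px1_1 = 144; py1_1 = 144; px0_2 = 136; py0_2 = 72; px1_2 = 272; py1_2 = 120; center_x_3 = 120; center_y_3 = 256; radius_3 = 24; py1_4 = 184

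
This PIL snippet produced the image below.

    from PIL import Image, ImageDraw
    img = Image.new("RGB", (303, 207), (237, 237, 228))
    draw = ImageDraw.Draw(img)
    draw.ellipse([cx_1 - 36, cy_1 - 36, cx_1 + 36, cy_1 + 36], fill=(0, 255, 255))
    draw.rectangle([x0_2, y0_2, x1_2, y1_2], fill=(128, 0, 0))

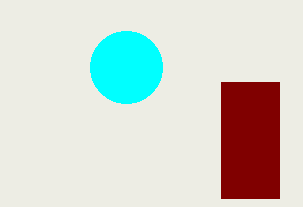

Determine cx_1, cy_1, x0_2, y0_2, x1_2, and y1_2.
cx_1 = 126
cy_1 = 67
x0_2 = 221
y0_2 = 82
x1_2 = 279
y1_2 = 198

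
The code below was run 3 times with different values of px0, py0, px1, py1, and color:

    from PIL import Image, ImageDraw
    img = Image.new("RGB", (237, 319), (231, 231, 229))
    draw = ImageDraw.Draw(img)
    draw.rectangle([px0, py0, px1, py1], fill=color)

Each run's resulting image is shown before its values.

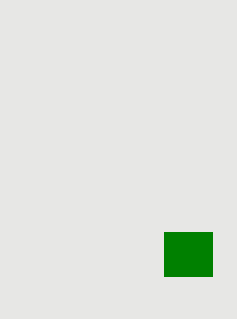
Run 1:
px0 = 164, py0 = 232, px1 = 212, py1 = 276, color = 'green'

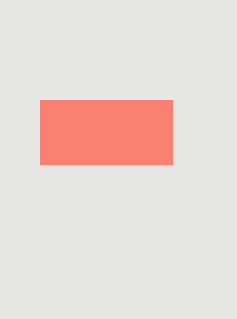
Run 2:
px0 = 40; py0 = 100; px1 = 172; py1 = 164; color = 'salmon'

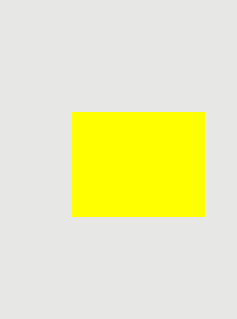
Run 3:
px0 = 72; py0 = 112; px1 = 204; py1 = 216; color = 'yellow'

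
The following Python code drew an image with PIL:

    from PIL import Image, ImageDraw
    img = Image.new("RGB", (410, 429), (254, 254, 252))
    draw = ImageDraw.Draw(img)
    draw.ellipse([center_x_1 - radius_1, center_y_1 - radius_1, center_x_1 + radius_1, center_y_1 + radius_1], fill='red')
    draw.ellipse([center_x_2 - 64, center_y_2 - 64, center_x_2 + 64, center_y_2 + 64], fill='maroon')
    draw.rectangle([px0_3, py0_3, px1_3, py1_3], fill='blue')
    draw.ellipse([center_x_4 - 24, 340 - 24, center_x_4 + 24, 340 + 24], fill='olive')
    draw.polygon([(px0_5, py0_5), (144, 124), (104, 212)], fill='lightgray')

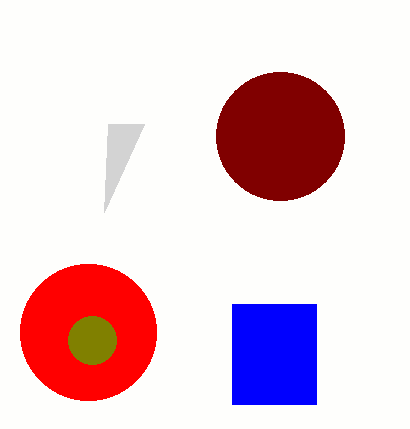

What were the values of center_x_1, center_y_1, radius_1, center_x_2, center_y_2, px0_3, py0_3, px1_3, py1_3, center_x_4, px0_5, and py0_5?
center_x_1 = 88; center_y_1 = 332; radius_1 = 68; center_x_2 = 280; center_y_2 = 136; px0_3 = 232; py0_3 = 304; px1_3 = 316; py1_3 = 404; center_x_4 = 92; px0_5 = 108; py0_5 = 124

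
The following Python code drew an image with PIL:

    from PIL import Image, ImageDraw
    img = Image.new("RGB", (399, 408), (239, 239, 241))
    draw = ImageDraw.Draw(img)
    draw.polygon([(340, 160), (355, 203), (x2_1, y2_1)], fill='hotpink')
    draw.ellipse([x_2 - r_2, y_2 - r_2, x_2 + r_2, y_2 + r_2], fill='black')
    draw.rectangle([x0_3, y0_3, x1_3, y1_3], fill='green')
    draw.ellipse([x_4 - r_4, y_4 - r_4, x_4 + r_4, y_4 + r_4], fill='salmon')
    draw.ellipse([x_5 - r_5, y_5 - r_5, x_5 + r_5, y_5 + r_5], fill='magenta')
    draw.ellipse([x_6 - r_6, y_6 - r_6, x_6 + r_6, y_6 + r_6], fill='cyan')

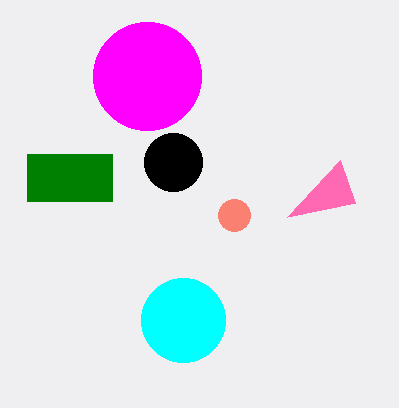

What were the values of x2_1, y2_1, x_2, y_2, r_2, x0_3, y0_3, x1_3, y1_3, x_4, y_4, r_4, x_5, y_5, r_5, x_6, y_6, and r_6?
x2_1 = 287
y2_1 = 217
x_2 = 173
y_2 = 162
r_2 = 29
x0_3 = 27
y0_3 = 154
x1_3 = 112
y1_3 = 201
x_4 = 234
y_4 = 215
r_4 = 16
x_5 = 147
y_5 = 76
r_5 = 54
x_6 = 183
y_6 = 320
r_6 = 42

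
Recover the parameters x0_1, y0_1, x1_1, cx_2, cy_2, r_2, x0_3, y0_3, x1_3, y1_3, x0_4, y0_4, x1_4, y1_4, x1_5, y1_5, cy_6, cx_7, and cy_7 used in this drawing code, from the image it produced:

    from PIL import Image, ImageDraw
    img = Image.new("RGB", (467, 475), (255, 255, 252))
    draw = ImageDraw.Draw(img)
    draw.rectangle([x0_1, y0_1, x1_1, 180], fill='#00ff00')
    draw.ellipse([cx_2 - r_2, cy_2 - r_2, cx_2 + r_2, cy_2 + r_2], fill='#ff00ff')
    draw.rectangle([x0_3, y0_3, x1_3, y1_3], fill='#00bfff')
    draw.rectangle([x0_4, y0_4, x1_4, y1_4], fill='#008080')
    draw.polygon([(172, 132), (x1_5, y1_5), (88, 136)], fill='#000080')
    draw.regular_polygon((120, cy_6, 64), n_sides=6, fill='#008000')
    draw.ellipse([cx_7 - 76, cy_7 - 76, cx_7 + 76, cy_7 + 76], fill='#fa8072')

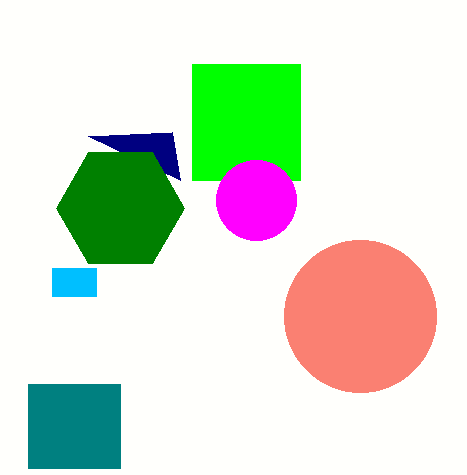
x0_1 = 192, y0_1 = 64, x1_1 = 300, cx_2 = 256, cy_2 = 200, r_2 = 40, x0_3 = 52, y0_3 = 268, x1_3 = 96, y1_3 = 296, x0_4 = 28, y0_4 = 384, x1_4 = 120, y1_4 = 468, x1_5 = 180, y1_5 = 180, cy_6 = 208, cx_7 = 360, cy_7 = 316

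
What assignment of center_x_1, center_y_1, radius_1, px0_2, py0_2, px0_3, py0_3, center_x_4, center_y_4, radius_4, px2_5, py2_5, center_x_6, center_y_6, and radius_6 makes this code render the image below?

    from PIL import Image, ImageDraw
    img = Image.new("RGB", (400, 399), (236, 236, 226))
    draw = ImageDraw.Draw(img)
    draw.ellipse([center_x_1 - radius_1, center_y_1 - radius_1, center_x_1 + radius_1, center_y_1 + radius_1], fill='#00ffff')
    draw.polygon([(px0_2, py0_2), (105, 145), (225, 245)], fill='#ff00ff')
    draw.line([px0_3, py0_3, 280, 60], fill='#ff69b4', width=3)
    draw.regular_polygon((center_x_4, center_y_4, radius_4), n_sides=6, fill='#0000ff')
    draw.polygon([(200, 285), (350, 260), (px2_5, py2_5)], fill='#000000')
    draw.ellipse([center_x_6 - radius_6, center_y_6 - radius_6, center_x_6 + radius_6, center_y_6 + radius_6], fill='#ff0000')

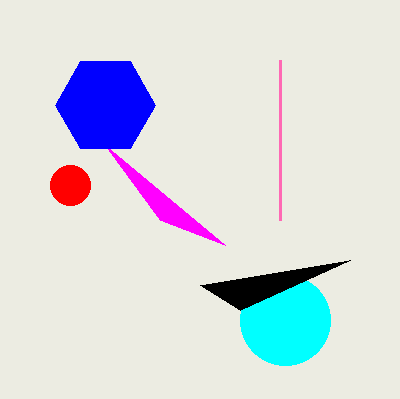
center_x_1 = 285, center_y_1 = 320, radius_1 = 45, px0_2 = 160, py0_2 = 220, px0_3 = 280, py0_3 = 220, center_x_4 = 105, center_y_4 = 105, radius_4 = 50, px2_5 = 240, py2_5 = 310, center_x_6 = 70, center_y_6 = 185, radius_6 = 20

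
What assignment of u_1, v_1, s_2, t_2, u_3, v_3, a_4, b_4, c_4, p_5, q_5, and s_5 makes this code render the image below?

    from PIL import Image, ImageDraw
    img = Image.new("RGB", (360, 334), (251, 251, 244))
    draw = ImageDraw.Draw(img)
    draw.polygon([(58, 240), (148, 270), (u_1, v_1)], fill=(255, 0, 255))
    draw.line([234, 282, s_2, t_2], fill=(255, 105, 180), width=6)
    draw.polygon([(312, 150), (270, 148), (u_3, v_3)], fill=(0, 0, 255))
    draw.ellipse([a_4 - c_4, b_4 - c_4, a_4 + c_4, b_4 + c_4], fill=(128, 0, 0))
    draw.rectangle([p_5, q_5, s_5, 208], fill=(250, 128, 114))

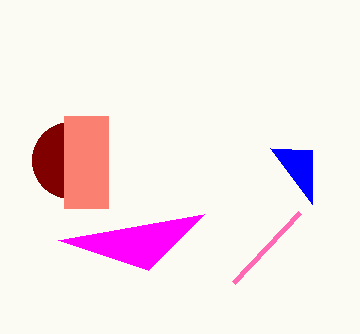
u_1 = 204, v_1 = 214, s_2 = 300, t_2 = 212, u_3 = 312, v_3 = 204, a_4 = 70, b_4 = 160, c_4 = 38, p_5 = 64, q_5 = 116, s_5 = 108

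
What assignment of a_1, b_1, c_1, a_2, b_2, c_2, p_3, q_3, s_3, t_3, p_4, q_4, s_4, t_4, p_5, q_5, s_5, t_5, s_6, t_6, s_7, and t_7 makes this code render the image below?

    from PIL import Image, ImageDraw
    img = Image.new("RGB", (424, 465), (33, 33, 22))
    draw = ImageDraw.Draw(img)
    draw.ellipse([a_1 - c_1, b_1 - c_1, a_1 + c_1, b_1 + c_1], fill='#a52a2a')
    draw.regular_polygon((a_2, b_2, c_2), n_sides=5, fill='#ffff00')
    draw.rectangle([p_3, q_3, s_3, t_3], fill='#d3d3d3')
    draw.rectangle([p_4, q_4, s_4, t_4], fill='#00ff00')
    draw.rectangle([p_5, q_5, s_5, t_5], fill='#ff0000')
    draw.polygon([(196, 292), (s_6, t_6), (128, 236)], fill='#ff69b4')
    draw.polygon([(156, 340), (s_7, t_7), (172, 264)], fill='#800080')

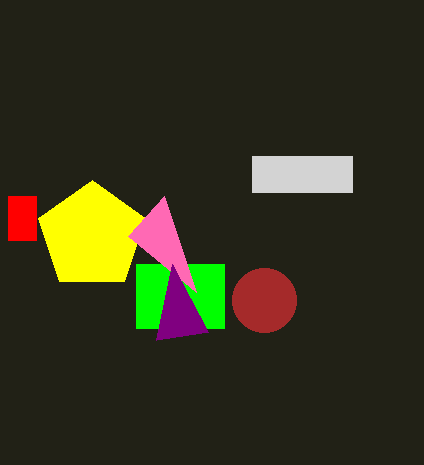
a_1 = 264; b_1 = 300; c_1 = 32; a_2 = 92; b_2 = 236; c_2 = 56; p_3 = 252; q_3 = 156; s_3 = 352; t_3 = 192; p_4 = 136; q_4 = 264; s_4 = 224; t_4 = 328; p_5 = 8; q_5 = 196; s_5 = 36; t_5 = 240; s_6 = 164; t_6 = 196; s_7 = 208; t_7 = 332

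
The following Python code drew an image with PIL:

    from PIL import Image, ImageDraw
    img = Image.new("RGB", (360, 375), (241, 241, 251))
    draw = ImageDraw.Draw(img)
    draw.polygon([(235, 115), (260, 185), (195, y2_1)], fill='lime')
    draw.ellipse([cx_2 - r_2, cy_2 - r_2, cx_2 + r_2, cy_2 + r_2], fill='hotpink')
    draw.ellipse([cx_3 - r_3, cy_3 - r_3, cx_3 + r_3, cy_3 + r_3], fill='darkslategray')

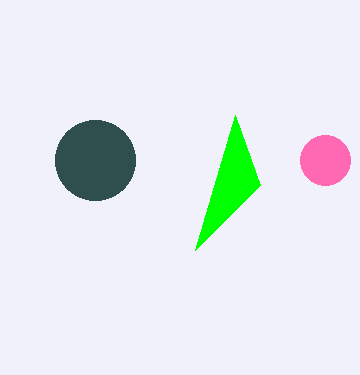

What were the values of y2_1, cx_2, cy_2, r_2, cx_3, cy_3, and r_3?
y2_1 = 250; cx_2 = 325; cy_2 = 160; r_2 = 25; cx_3 = 95; cy_3 = 160; r_3 = 40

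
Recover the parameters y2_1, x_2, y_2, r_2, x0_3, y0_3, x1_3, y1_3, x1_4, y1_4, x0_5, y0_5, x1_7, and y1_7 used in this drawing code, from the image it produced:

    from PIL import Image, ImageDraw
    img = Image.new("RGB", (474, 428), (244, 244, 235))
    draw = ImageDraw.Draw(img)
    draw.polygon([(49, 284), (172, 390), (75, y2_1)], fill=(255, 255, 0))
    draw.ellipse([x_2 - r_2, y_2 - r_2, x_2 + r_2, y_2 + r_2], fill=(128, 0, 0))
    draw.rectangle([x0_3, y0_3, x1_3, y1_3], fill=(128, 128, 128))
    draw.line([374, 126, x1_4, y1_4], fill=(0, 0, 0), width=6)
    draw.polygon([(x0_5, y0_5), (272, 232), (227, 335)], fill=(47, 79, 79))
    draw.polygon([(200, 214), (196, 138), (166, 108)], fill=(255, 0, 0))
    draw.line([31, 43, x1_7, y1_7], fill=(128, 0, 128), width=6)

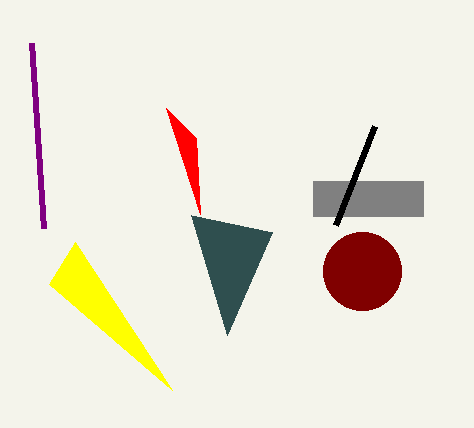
y2_1 = 242; x_2 = 362; y_2 = 271; r_2 = 39; x0_3 = 313; y0_3 = 181; x1_3 = 423; y1_3 = 216; x1_4 = 335; y1_4 = 225; x0_5 = 191; y0_5 = 215; x1_7 = 43; y1_7 = 228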